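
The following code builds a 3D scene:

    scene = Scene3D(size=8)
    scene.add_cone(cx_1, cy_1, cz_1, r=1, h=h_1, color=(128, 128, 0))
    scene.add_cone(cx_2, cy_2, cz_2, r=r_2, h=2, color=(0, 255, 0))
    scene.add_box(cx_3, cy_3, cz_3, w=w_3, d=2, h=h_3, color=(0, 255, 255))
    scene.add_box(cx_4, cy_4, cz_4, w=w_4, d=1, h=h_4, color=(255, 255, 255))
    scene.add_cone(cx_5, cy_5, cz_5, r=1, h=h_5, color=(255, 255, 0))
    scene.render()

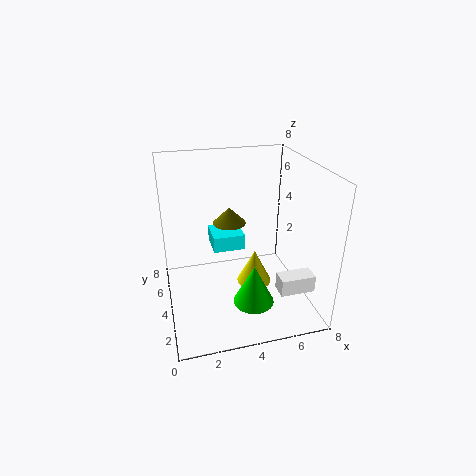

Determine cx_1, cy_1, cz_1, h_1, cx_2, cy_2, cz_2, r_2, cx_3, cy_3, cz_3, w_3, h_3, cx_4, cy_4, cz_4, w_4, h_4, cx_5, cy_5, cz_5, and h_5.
cx_1 = 4
cy_1 = 6
cz_1 = 4
h_1 = 1
cx_2 = 4
cy_2 = 1
cz_2 = 2
r_2 = 1
cx_3 = 3
cy_3 = 6
cz_3 = 2
w_3 = 2
h_3 = 1
cx_4 = 6
cy_4 = 2
cz_4 = 1
w_4 = 2
h_4 = 1
cx_5 = 5
cy_5 = 4
cz_5 = 1
h_5 = 2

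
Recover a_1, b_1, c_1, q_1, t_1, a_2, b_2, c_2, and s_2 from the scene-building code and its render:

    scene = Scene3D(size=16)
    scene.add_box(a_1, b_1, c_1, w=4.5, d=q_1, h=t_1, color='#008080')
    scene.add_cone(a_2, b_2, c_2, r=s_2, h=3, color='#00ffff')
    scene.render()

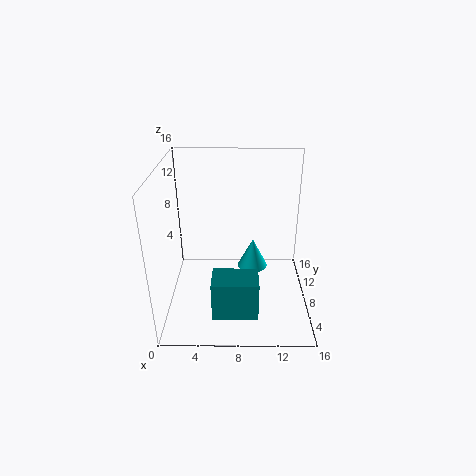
a_1 = 5.5
b_1 = 0.5
c_1 = 3
q_1 = 3
t_1 = 4
a_2 = 9.5
b_2 = 5
c_2 = 6.5
s_2 = 1.5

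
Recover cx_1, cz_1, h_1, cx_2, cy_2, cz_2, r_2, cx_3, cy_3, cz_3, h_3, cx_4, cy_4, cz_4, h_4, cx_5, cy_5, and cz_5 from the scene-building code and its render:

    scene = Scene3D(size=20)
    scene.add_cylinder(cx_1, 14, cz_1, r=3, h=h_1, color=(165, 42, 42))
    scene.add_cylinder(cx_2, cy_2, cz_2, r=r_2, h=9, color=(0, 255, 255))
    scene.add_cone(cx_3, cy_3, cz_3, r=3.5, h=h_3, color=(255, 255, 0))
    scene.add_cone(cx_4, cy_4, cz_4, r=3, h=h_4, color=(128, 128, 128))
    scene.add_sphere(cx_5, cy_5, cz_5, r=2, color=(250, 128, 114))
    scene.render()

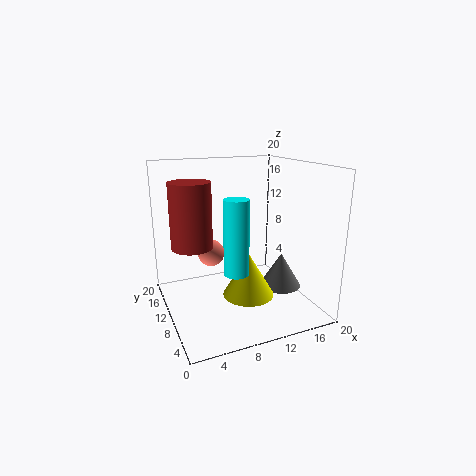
cx_1 = 4.5; cz_1 = 8; h_1 = 9.5; cx_2 = 7; cy_2 = 3.5; cz_2 = 8; r_2 = 1.5; cx_3 = 10.5; cy_3 = 7.5; cz_3 = 2.5; h_3 = 6; cx_4 = 16.5; cy_4 = 9; cz_4 = 2; h_4 = 5; cx_5 = 7.5; cy_5 = 14.5; cz_5 = 6.5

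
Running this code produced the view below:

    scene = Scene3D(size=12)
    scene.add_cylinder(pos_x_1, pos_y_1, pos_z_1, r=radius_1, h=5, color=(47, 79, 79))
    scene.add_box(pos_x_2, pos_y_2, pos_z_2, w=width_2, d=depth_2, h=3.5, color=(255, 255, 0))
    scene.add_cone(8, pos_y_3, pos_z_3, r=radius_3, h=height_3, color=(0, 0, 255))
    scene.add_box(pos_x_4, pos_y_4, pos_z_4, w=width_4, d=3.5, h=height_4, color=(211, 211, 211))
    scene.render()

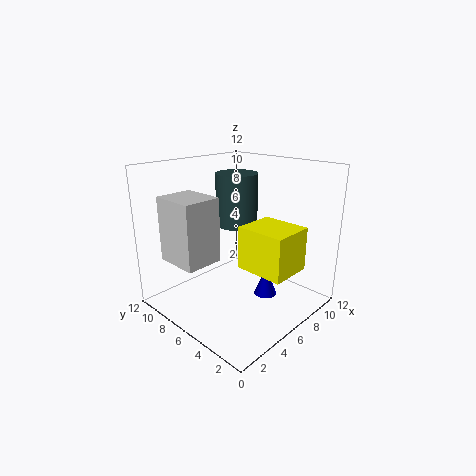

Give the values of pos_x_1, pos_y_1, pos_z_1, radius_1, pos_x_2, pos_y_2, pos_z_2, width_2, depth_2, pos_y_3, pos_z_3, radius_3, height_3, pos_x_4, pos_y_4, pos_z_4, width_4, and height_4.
pos_x_1 = 9.5
pos_y_1 = 9.5
pos_z_1 = 5.5
radius_1 = 2
pos_x_2 = 5
pos_y_2 = 1
pos_z_2 = 4
width_2 = 3.5
depth_2 = 4
pos_y_3 = 4.5
pos_z_3 = 0.5
radius_3 = 1
height_3 = 2.5
pos_x_4 = 0.5
pos_y_4 = 5.5
pos_z_4 = 5
width_4 = 3
height_4 = 5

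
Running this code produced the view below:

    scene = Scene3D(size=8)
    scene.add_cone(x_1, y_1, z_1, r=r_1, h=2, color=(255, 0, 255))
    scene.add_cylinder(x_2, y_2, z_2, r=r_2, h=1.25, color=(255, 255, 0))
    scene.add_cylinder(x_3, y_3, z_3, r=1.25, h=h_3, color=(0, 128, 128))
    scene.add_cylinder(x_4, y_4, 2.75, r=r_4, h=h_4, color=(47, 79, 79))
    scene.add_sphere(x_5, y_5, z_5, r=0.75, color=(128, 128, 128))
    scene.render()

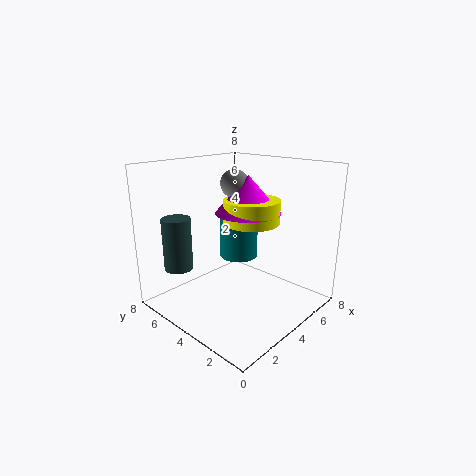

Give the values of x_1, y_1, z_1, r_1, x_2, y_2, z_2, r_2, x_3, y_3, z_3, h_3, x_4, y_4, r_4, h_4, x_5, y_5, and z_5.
x_1 = 4.25; y_1 = 3.5; z_1 = 5.5; r_1 = 1.75; x_2 = 4.25; y_2 = 3.25; z_2 = 5; r_2 = 1.5; x_3 = 6.5; y_3 = 6.25; z_3 = 1.5; h_3 = 3.25; x_4 = 1; y_4 = 5.5; r_4 = 0.75; h_4 = 2.75; x_5 = 4; y_5 = 4.25; z_5 = 7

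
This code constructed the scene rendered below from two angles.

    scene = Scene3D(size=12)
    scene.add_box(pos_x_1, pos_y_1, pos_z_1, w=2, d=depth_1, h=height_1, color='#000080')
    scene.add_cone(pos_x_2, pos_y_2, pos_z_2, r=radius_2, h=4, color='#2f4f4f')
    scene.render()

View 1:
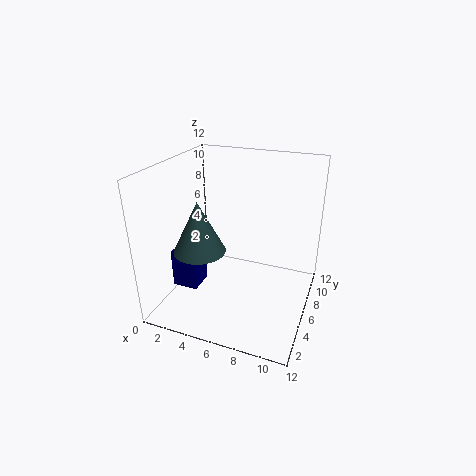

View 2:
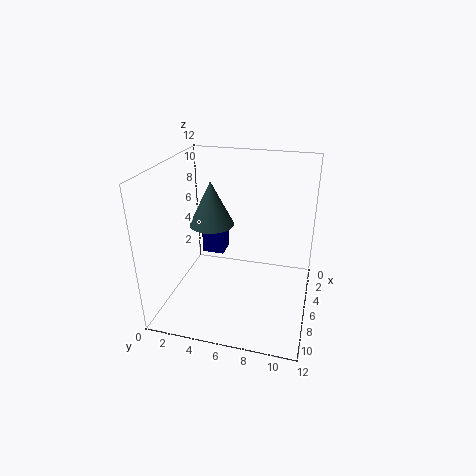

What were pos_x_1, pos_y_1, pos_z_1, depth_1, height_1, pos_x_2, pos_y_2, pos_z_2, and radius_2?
pos_x_1 = 2, pos_y_1 = 2, pos_z_1 = 3, depth_1 = 2, height_1 = 3, pos_x_2 = 4, pos_y_2 = 3, pos_z_2 = 6, radius_2 = 2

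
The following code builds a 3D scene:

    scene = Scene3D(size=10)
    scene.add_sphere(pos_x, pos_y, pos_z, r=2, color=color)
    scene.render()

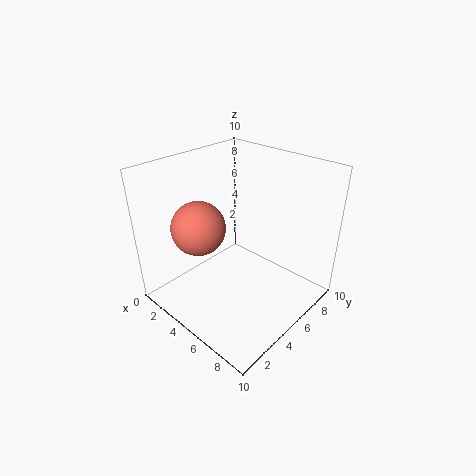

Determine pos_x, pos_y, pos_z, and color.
pos_x = 2, pos_y = 4, pos_z = 5, color = 'salmon'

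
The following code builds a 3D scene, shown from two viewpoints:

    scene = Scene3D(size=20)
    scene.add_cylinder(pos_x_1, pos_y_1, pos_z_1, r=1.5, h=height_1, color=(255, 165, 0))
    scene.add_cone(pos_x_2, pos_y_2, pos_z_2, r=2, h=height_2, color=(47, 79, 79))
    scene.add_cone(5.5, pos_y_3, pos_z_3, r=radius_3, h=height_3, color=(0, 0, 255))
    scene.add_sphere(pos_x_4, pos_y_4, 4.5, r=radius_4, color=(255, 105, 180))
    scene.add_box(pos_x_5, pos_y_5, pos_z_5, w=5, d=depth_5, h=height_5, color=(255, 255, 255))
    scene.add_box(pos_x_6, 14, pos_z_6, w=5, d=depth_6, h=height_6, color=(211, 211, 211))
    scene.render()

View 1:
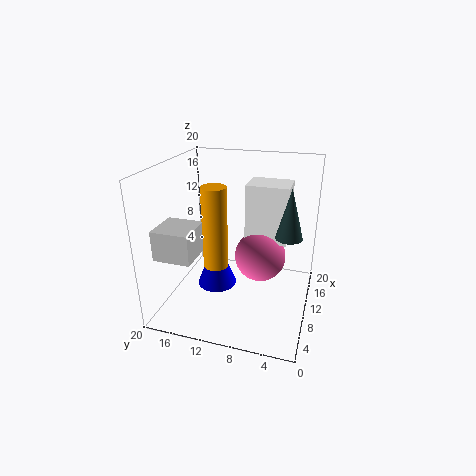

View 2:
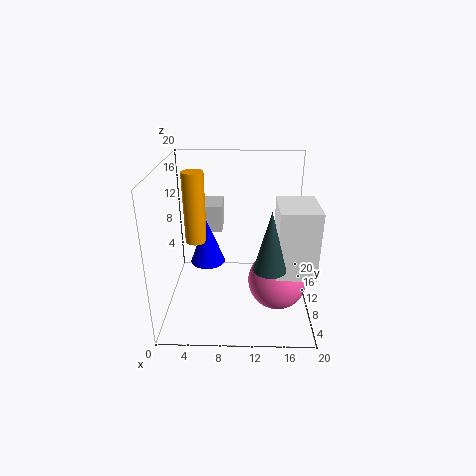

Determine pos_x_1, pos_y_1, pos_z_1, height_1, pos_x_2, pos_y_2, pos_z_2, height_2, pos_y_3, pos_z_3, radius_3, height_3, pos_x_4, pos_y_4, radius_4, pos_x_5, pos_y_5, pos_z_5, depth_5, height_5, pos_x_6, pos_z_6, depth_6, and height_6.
pos_x_1 = 4, pos_y_1 = 11, pos_z_1 = 9, height_1 = 10, pos_x_2 = 14, pos_y_2 = 3.5, pos_z_2 = 9, height_2 = 7.5, pos_y_3 = 11.5, pos_z_3 = 5.5, radius_3 = 2.5, height_3 = 6.5, pos_x_4 = 15.5, pos_y_4 = 8, radius_4 = 4, pos_x_5 = 15, pos_y_5 = 4, pos_z_5 = 7, depth_5 = 6.5, height_5 = 9, pos_x_6 = 2.5, pos_z_6 = 9, depth_6 = 5, height_6 = 4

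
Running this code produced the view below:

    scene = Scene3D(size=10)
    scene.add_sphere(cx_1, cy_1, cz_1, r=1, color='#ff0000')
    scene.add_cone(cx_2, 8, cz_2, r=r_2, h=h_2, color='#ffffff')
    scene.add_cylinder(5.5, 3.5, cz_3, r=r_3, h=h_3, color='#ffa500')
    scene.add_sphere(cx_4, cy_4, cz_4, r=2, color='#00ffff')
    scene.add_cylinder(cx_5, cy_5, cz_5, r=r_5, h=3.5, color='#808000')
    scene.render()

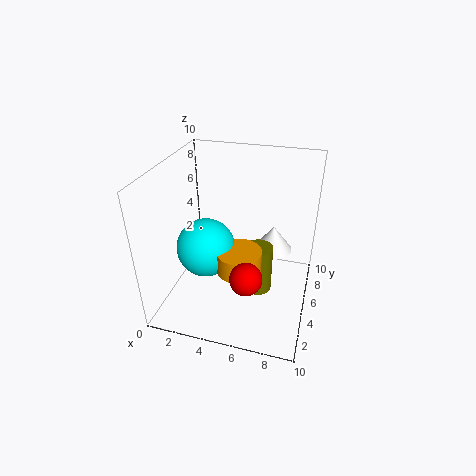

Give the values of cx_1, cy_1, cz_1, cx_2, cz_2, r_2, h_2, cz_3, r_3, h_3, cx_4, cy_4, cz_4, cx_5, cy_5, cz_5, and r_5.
cx_1 = 6.5, cy_1 = 1.5, cz_1 = 4.5, cx_2 = 7, cz_2 = 2.5, r_2 = 1.5, h_2 = 2, cz_3 = 3.5, r_3 = 1.5, h_3 = 1.5, cx_4 = 3, cy_4 = 4, cz_4 = 4.5, cx_5 = 6.5, cy_5 = 5, cz_5 = 1, r_5 = 1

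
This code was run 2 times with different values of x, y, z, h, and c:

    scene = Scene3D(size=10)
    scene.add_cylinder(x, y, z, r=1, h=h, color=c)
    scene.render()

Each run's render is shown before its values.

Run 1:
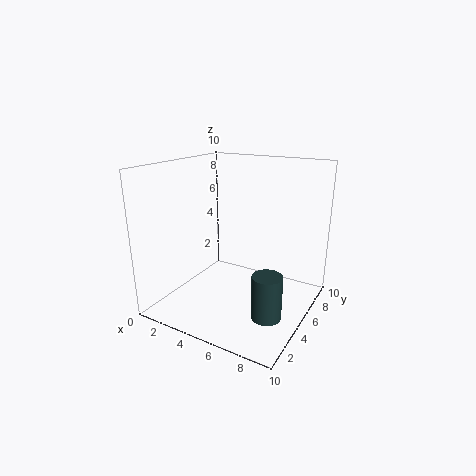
x = 8
y = 3.5
z = 0.5
h = 3
c = 'darkslategray'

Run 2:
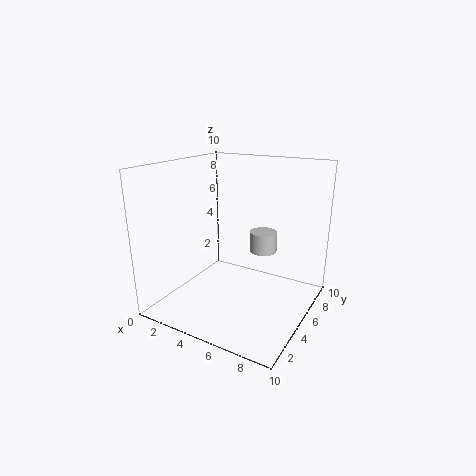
x = 6
y = 7
z = 3.5
h = 1.5
c = 'lightgray'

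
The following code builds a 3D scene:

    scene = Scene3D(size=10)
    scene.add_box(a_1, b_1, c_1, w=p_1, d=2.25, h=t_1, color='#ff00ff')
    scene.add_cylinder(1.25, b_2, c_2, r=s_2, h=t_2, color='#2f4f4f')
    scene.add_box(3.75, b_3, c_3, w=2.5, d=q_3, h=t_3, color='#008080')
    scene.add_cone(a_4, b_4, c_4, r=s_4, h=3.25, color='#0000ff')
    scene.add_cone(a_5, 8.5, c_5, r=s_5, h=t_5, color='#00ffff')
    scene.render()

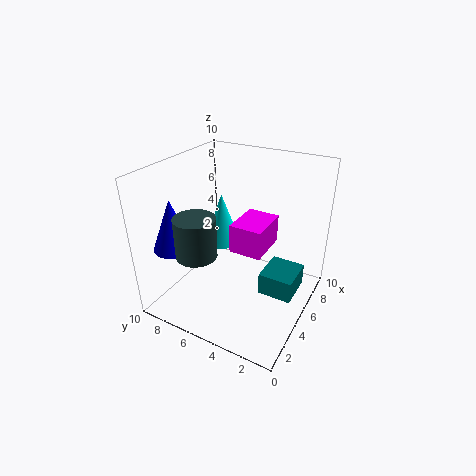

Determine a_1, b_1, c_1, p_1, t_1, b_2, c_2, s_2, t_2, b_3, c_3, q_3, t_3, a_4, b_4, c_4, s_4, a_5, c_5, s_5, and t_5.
a_1 = 4.25
b_1 = 3
c_1 = 4.25
p_1 = 3
t_1 = 2
b_2 = 5.75
c_2 = 5.5
s_2 = 1.25
t_2 = 2.5
b_3 = 0.5
c_3 = 2
q_3 = 2.25
t_3 = 1.5
a_4 = 1.25
b_4 = 7.5
c_4 = 5.5
s_4 = 1.25
a_5 = 8.5
c_5 = 2
s_5 = 1.5
t_5 = 4.25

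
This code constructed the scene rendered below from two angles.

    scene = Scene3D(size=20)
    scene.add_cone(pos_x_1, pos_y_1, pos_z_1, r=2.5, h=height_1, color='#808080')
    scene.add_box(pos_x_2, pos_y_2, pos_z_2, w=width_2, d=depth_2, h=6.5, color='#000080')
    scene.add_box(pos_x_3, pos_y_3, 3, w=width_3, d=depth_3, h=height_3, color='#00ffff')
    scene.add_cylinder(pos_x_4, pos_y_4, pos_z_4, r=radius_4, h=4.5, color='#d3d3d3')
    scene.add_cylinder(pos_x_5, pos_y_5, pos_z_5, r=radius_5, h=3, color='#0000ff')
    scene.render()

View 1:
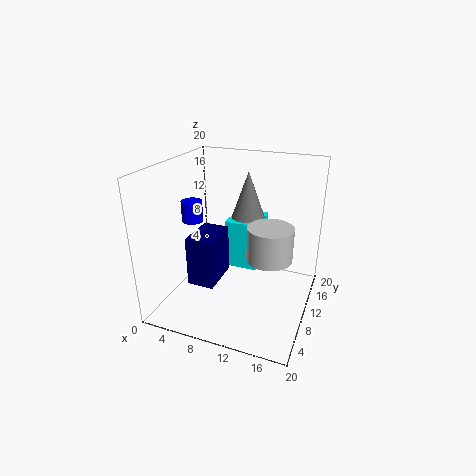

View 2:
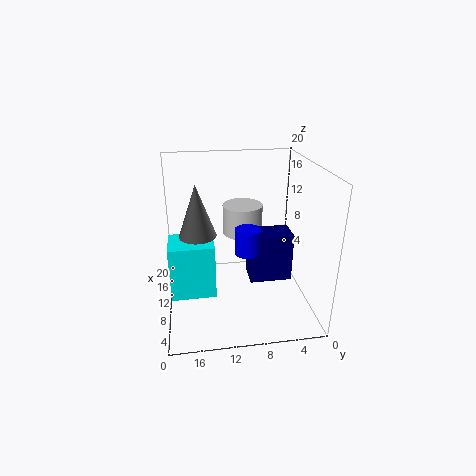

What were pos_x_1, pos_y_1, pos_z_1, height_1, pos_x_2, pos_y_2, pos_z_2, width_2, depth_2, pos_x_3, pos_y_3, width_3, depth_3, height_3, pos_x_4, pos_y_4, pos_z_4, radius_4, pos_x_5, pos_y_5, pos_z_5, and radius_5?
pos_x_1 = 9.5
pos_y_1 = 15.5
pos_z_1 = 11
height_1 = 7
pos_x_2 = 5.5
pos_y_2 = 3.5
pos_z_2 = 5.5
width_2 = 3.5
depth_2 = 5.5
pos_x_3 = 6.5
pos_y_3 = 13.5
width_3 = 5
depth_3 = 6
height_3 = 7.5
pos_x_4 = 15
pos_y_4 = 8.5
pos_z_4 = 8.5
radius_4 = 3
pos_x_5 = 3
pos_y_5 = 10
pos_z_5 = 11.5
radius_5 = 1.5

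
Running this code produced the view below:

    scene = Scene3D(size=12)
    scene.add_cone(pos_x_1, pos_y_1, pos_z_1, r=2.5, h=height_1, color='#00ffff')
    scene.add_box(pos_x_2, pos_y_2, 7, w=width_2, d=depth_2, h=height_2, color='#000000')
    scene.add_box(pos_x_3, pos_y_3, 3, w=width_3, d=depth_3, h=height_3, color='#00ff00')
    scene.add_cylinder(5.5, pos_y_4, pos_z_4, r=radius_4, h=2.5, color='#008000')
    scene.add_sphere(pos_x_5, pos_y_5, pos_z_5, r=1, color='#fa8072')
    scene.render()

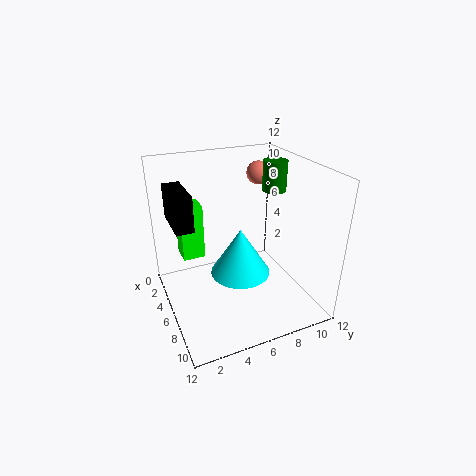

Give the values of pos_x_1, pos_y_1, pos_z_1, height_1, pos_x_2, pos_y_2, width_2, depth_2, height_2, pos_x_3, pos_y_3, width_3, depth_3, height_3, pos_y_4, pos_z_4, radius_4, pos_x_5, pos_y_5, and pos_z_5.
pos_x_1 = 6.5; pos_y_1 = 6; pos_z_1 = 3; height_1 = 4; pos_x_2 = 1.5; pos_y_2 = 1; width_2 = 4; depth_2 = 1.5; height_2 = 3; pos_x_3 = 1; pos_y_3 = 2; width_3 = 2; depth_3 = 2; height_3 = 5; pos_y_4 = 9.5; pos_z_4 = 9.5; radius_4 = 1; pos_x_5 = 3.5; pos_y_5 = 9; pos_z_5 = 10.5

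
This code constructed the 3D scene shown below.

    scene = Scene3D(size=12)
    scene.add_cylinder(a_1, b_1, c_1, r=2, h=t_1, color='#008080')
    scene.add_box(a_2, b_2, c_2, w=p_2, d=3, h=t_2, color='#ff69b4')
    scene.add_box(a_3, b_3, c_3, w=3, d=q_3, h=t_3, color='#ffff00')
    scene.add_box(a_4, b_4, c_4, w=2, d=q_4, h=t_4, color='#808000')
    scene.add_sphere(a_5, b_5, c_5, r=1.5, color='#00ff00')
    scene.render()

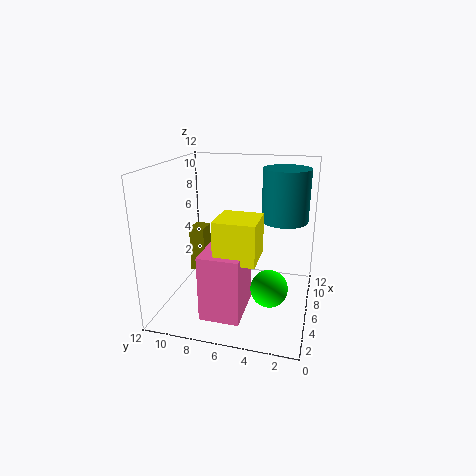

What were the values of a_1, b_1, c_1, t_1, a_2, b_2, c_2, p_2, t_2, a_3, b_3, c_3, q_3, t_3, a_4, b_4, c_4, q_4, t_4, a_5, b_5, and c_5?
a_1 = 8.5; b_1 = 2.5; c_1 = 7; t_1 = 4.5; a_2 = 0.5; b_2 = 4.5; c_2 = 1.5; p_2 = 4; t_2 = 5; a_3 = 1; b_3 = 3.5; c_3 = 6; q_3 = 3; t_3 = 3; a_4 = 9.5; b_4 = 10.5; c_4 = 0.5; q_4 = 1.5; t_4 = 4.5; a_5 = 4.5; b_5 = 3; c_5 = 2.5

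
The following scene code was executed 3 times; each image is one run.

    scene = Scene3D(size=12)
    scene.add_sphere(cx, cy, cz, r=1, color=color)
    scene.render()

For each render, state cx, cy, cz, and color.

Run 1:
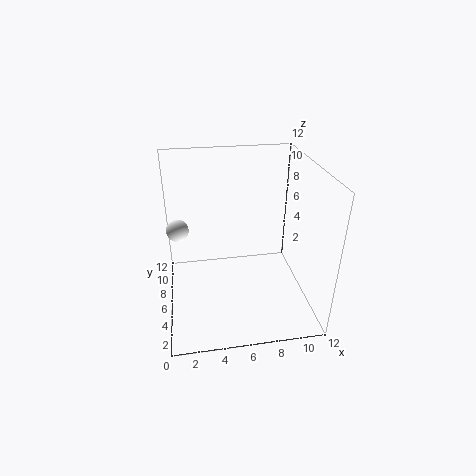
cx = 1
cy = 9
cz = 5.5
color = 'white'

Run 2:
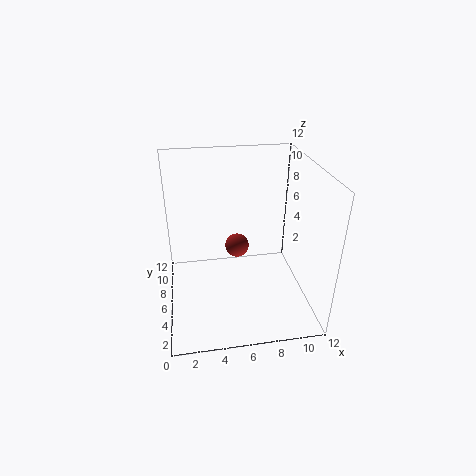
cx = 6
cy = 6.5
cz = 5
color = 'brown'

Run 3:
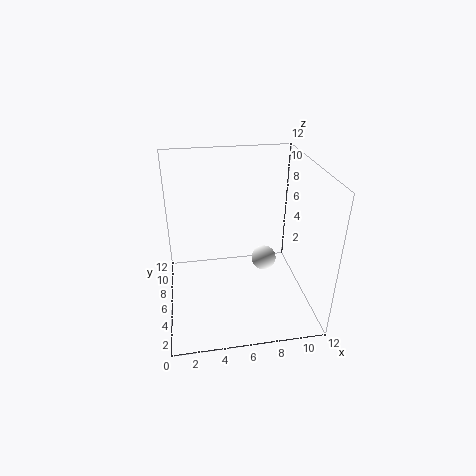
cx = 8
cy = 5
cz = 4.5
color = 'white'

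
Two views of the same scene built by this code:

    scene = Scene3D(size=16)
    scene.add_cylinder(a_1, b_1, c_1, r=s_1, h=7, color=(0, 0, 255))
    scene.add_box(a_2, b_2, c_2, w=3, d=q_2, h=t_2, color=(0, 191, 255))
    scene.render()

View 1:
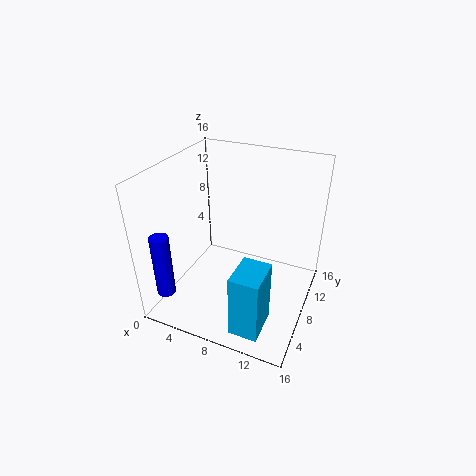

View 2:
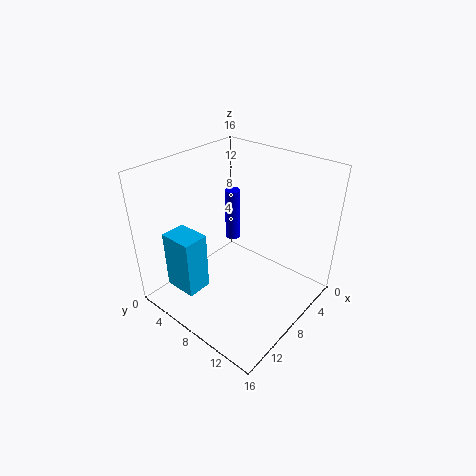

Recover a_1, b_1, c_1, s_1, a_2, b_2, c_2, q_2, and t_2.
a_1 = 2
b_1 = 2
c_1 = 3
s_1 = 1
a_2 = 10
b_2 = 1
c_2 = 1
q_2 = 4
t_2 = 7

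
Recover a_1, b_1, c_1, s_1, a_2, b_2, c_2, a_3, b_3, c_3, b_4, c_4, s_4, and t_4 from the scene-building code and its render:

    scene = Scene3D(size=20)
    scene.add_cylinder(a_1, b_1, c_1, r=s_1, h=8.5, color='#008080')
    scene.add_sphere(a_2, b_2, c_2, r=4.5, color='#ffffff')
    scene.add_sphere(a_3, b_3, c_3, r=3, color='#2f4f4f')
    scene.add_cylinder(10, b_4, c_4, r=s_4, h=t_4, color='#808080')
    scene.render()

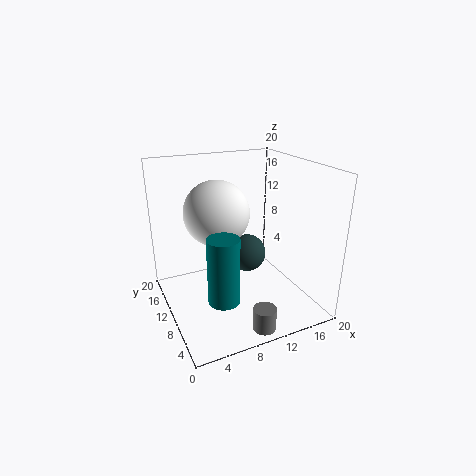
a_1 = 5.5
b_1 = 4.5
c_1 = 4.5
s_1 = 2
a_2 = 7.5
b_2 = 11.5
c_2 = 13.5
a_3 = 14
b_3 = 15
c_3 = 4.5
b_4 = 2
c_4 = 0.5
s_4 = 1.5
t_4 = 3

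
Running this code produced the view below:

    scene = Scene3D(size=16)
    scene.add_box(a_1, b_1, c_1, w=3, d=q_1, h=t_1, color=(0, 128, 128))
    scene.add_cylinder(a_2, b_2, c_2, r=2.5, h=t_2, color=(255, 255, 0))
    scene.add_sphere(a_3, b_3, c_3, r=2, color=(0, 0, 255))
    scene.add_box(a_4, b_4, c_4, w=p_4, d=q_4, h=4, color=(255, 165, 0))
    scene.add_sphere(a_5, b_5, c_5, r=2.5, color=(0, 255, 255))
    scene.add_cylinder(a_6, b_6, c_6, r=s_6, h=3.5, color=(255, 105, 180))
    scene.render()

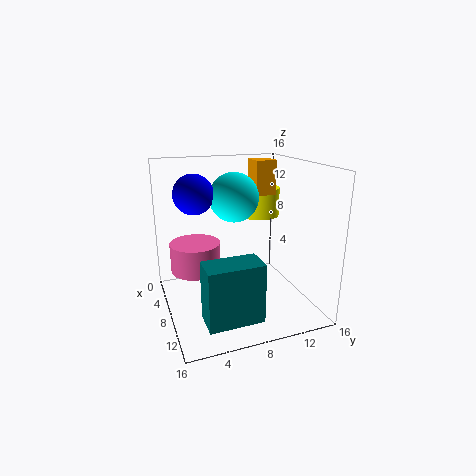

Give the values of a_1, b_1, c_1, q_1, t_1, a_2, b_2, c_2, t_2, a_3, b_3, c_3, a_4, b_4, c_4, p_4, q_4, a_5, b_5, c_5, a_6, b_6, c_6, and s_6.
a_1 = 12.5; b_1 = 2.5; c_1 = 2; q_1 = 5.5; t_1 = 6; a_2 = 3.5; b_2 = 12.5; c_2 = 9; t_2 = 3.5; a_3 = 9; b_3 = 3; c_3 = 13.5; a_4 = 3.5; b_4 = 11; c_4 = 12; p_4 = 2.5; q_4 = 2.5; a_5 = 9.5; b_5 = 7; c_5 = 13; a_6 = 4; b_6 = 4; c_6 = 3; s_6 = 3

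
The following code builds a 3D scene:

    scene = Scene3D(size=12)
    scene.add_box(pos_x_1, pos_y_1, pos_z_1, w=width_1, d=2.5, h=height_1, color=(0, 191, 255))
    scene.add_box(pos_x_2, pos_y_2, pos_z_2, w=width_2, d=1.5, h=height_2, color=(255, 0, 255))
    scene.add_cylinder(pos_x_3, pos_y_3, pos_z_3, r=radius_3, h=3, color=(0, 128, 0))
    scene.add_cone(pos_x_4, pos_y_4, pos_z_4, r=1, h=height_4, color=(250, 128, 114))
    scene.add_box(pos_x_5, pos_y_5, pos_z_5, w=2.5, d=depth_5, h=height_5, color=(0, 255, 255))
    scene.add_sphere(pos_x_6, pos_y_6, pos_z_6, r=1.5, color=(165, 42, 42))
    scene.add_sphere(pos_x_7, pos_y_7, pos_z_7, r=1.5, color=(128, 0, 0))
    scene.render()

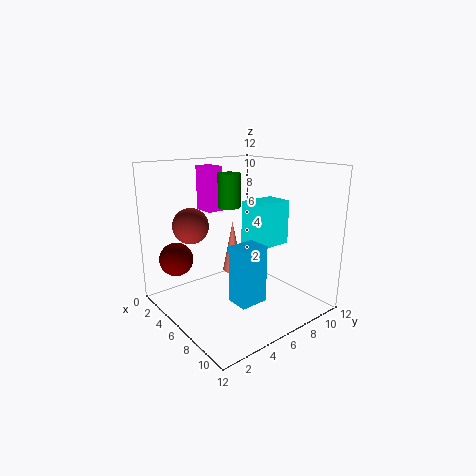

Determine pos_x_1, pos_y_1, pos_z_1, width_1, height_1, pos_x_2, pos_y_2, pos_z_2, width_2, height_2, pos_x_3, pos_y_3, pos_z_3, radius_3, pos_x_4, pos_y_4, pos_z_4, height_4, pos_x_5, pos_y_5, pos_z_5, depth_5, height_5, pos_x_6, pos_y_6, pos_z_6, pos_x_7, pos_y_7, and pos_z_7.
pos_x_1 = 6; pos_y_1 = 5; pos_z_1 = 0.5; width_1 = 2; height_1 = 5; pos_x_2 = 0.5; pos_y_2 = 5.5; pos_z_2 = 7.5; width_2 = 2; height_2 = 4; pos_x_3 = 3.5; pos_y_3 = 7; pos_z_3 = 8; radius_3 = 1; pos_x_4 = 2; pos_y_4 = 8.5; pos_z_4 = 1; height_4 = 5; pos_x_5 = 4; pos_y_5 = 8; pos_z_5 = 4.5; depth_5 = 3.5; height_5 = 4; pos_x_6 = 3.5; pos_y_6 = 3; pos_z_6 = 7; pos_x_7 = 1.5; pos_y_7 = 2.5; pos_z_7 = 3.5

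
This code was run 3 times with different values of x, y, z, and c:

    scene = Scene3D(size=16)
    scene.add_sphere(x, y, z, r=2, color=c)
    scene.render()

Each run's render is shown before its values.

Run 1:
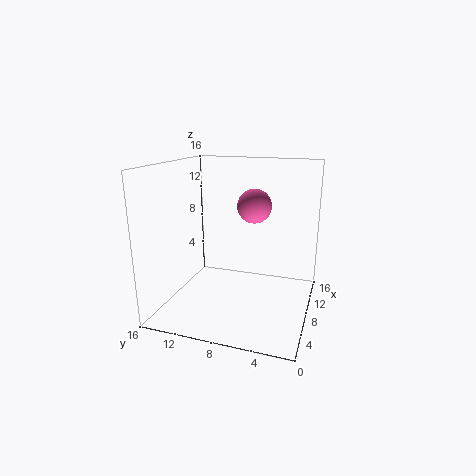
x = 11, y = 7, z = 11, c = 'hotpink'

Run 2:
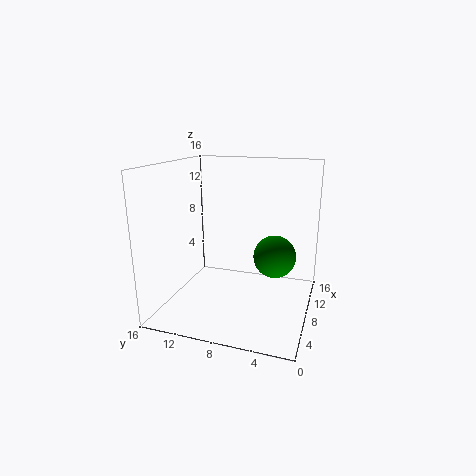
x = 4, y = 3, z = 8, c = 'green'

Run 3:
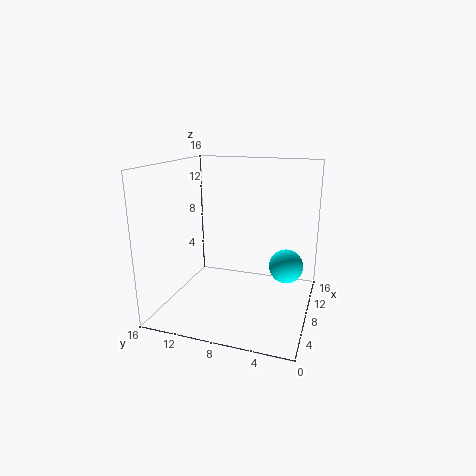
x = 11, y = 3, z = 4, c = 'cyan'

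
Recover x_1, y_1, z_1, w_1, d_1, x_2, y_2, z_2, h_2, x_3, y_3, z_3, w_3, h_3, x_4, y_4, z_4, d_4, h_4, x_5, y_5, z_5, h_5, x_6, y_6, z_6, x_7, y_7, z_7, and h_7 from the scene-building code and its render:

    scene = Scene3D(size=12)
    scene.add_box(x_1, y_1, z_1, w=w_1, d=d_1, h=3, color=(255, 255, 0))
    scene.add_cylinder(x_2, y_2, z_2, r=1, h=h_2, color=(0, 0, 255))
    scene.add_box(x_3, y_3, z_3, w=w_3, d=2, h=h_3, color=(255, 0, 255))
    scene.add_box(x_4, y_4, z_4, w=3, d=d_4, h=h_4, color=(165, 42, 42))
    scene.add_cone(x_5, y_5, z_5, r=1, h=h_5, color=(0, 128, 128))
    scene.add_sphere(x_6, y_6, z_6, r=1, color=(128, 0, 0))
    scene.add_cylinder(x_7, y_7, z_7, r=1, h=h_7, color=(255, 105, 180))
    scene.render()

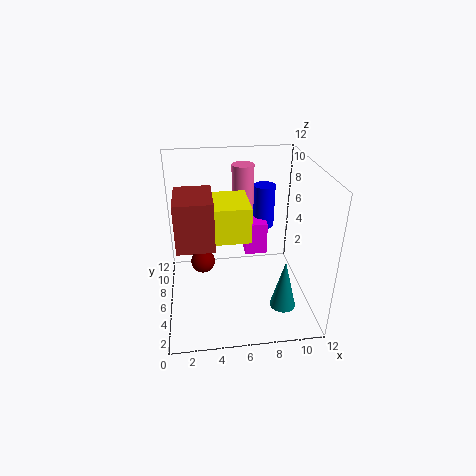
x_1 = 4, y_1 = 5, z_1 = 6, w_1 = 3, d_1 = 4, x_2 = 9, y_2 = 10, z_2 = 5, h_2 = 4, x_3 = 7, y_3 = 8, z_3 = 3, w_3 = 2, h_3 = 3, x_4 = 1, y_4 = 4, z_4 = 6, d_4 = 4, h_4 = 4, x_5 = 9, y_5 = 2, z_5 = 2, h_5 = 4, x_6 = 3, y_6 = 6, z_6 = 4, x_7 = 7, y_7 = 10, z_7 = 6, h_7 = 5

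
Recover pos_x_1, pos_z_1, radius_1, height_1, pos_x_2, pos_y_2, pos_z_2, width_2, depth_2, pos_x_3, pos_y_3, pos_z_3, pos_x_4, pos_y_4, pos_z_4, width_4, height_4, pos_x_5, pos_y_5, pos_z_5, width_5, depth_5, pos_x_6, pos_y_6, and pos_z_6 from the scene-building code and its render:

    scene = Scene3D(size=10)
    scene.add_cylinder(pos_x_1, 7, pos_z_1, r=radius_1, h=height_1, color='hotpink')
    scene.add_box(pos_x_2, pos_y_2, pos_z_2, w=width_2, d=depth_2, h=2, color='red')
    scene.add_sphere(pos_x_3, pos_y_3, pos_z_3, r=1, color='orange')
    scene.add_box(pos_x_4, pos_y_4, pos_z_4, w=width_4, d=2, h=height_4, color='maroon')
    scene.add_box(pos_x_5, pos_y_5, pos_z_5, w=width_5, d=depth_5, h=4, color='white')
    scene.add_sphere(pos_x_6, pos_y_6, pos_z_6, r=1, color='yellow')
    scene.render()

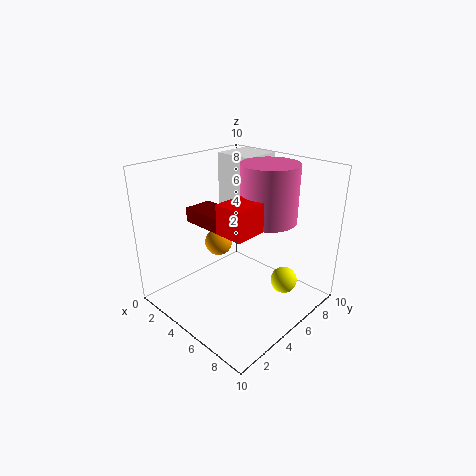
pos_x_1 = 6, pos_z_1 = 6, radius_1 = 2, height_1 = 4, pos_x_2 = 5, pos_y_2 = 3, pos_z_2 = 6, width_2 = 2, depth_2 = 3, pos_x_3 = 3, pos_y_3 = 5, pos_z_3 = 4, pos_x_4 = 2, pos_y_4 = 3, pos_z_4 = 6, width_4 = 3, height_4 = 1, pos_x_5 = 1, pos_y_5 = 7, pos_z_5 = 6, width_5 = 3, depth_5 = 3, pos_x_6 = 7, pos_y_6 = 8, pos_z_6 = 1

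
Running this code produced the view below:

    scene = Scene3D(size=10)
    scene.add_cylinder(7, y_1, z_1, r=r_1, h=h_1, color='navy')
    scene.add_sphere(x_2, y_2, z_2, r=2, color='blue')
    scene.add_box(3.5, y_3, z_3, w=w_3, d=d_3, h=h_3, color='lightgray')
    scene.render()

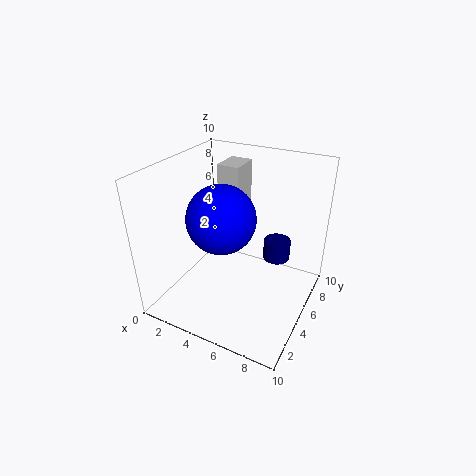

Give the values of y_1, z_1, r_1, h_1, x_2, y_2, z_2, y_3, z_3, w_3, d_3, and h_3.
y_1 = 7.5
z_1 = 2.5
r_1 = 1
h_1 = 1.5
x_2 = 5.5
y_2 = 2
z_2 = 8
y_3 = 5
z_3 = 7
w_3 = 1.5
d_3 = 2
h_3 = 3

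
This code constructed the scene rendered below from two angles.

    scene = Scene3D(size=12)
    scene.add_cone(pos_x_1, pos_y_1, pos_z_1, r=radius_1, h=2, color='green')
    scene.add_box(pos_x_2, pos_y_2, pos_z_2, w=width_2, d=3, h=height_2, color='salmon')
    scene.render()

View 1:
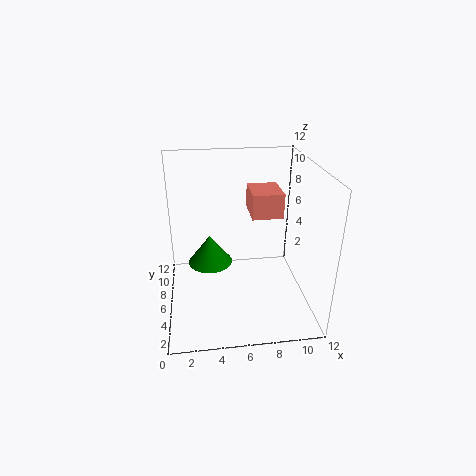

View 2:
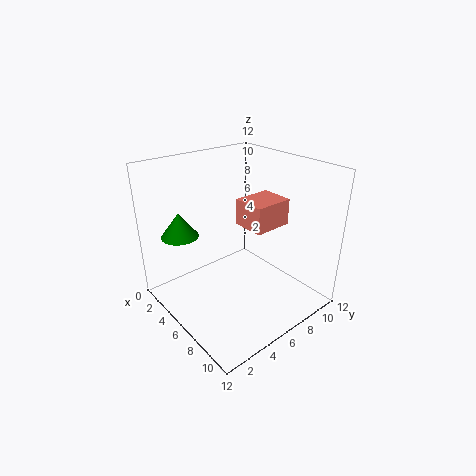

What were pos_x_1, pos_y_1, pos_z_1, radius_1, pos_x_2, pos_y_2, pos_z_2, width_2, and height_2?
pos_x_1 = 3.5, pos_y_1 = 2, pos_z_1 = 6.5, radius_1 = 1.5, pos_x_2 = 7, pos_y_2 = 5, pos_z_2 = 8, width_2 = 2.5, height_2 = 2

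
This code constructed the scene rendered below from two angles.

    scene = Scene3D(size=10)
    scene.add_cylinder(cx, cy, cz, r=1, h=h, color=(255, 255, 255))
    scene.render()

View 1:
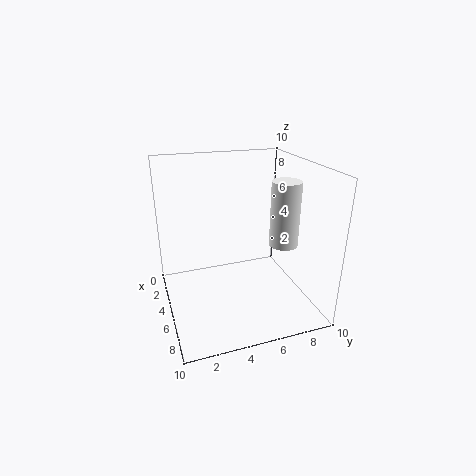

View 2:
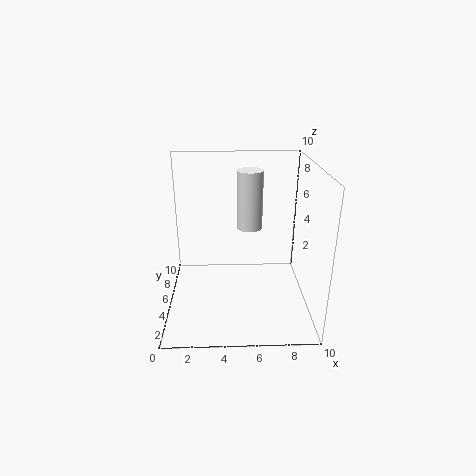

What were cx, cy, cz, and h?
cx = 6; cy = 8; cz = 4.5; h = 4.5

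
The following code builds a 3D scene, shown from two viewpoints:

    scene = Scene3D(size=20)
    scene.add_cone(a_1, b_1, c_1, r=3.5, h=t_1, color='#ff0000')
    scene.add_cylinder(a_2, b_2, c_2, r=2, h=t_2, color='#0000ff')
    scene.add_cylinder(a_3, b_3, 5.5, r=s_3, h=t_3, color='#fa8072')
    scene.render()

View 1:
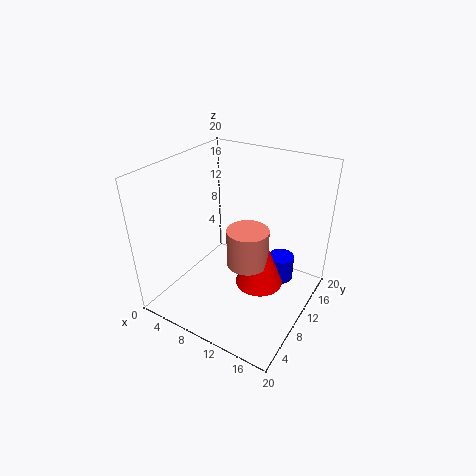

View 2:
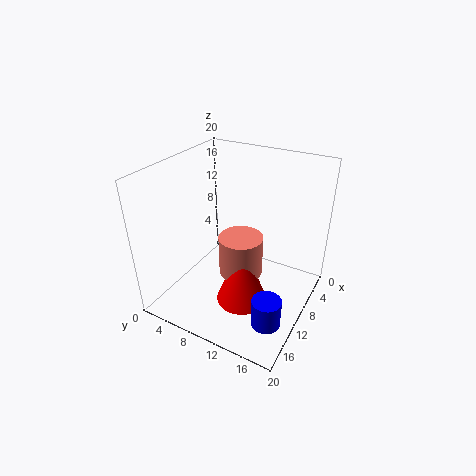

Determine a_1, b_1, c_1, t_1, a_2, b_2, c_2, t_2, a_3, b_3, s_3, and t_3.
a_1 = 12.5
b_1 = 12
c_1 = 2
t_1 = 9
a_2 = 14
b_2 = 16.5
c_2 = 0.5
t_2 = 4
a_3 = 11
b_3 = 11
s_3 = 3
t_3 = 5.5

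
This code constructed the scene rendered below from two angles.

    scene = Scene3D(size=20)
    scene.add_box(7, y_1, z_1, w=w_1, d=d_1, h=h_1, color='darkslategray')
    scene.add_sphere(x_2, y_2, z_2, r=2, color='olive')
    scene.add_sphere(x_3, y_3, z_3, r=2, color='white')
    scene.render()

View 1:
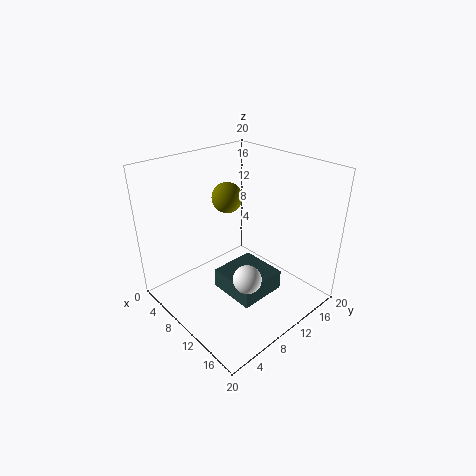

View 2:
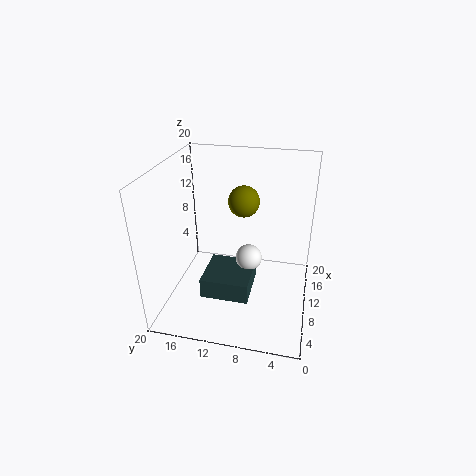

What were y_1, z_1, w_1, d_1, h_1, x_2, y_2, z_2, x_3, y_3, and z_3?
y_1 = 8, z_1 = 1, w_1 = 7, d_1 = 7, h_1 = 3, x_2 = 9, y_2 = 9, z_2 = 16, x_3 = 13, y_3 = 9, z_3 = 5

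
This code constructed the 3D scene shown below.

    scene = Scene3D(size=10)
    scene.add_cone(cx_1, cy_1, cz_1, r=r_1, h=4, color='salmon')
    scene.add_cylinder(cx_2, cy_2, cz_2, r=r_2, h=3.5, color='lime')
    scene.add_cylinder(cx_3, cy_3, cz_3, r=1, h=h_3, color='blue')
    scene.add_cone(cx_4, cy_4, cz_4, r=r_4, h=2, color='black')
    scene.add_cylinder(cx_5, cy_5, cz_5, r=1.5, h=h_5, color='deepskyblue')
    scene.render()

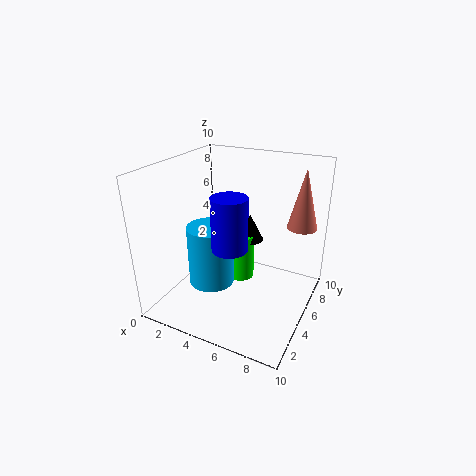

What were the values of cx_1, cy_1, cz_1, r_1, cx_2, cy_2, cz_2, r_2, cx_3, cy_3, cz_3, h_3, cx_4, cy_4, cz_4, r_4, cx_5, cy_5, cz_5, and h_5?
cx_1 = 9; cy_1 = 6.5; cz_1 = 6; r_1 = 1; cx_2 = 4.5; cy_2 = 6.5; cz_2 = 1; r_2 = 1; cx_3 = 6.5; cy_3 = 1; cz_3 = 6.5; h_3 = 3; cx_4 = 5; cy_4 = 7; cz_4 = 4; r_4 = 1; cx_5 = 4; cy_5 = 3; cz_5 = 2.5; h_5 = 4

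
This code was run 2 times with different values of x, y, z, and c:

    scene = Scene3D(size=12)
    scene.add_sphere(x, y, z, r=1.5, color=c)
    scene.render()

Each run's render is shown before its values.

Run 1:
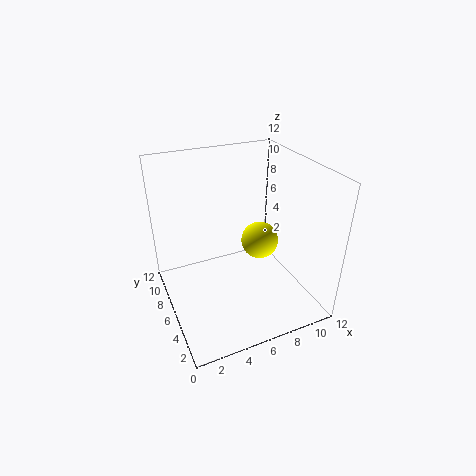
x = 7.5, y = 5, z = 6, c = 'yellow'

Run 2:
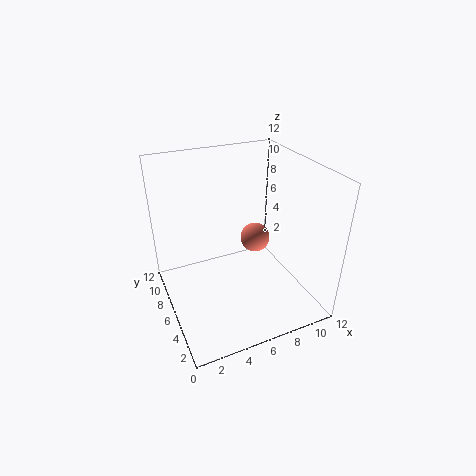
x = 10, y = 10.5, z = 2.5, c = 'salmon'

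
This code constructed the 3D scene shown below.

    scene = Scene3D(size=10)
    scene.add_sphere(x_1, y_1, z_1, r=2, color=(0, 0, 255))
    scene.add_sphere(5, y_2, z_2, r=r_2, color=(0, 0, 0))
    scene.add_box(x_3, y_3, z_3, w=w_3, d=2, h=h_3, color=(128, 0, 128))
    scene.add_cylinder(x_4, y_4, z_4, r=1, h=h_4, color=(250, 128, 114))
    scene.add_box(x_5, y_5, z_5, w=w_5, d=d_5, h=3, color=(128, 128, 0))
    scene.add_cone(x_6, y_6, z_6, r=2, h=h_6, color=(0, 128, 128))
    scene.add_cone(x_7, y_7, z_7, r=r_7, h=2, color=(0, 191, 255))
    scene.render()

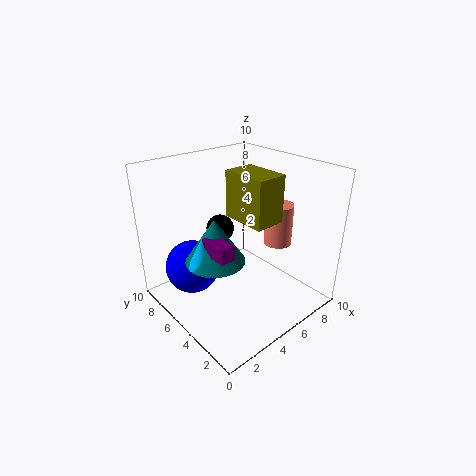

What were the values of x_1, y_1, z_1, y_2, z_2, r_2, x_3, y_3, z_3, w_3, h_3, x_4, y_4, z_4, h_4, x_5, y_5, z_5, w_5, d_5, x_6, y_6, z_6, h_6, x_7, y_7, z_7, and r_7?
x_1 = 3, y_1 = 8, z_1 = 2, y_2 = 7, z_2 = 5, r_2 = 1, x_3 = 2, y_3 = 3, z_3 = 5, w_3 = 1, h_3 = 1, x_4 = 8, y_4 = 4, z_4 = 4, h_4 = 3, x_5 = 4, y_5 = 2, z_5 = 7, w_5 = 2, d_5 = 3, x_6 = 3, y_6 = 5, z_6 = 4, h_6 = 3, x_7 = 2, y_7 = 5, z_7 = 4, r_7 = 1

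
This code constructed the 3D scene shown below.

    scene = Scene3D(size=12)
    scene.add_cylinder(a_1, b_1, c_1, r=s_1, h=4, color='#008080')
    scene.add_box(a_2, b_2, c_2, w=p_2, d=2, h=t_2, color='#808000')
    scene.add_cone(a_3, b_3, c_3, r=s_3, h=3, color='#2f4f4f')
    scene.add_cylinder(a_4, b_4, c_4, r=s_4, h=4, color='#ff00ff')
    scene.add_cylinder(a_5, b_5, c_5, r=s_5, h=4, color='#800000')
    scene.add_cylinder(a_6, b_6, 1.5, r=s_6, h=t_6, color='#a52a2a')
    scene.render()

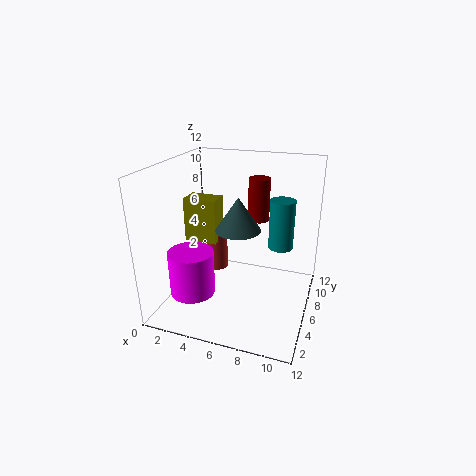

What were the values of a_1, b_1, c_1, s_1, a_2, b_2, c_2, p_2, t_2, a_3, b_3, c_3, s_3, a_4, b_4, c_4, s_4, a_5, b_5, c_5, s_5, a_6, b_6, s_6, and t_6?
a_1 = 9.5; b_1 = 6.5; c_1 = 5.5; s_1 = 1; a_2 = 0.5; b_2 = 7; c_2 = 4.5; p_2 = 3; t_2 = 4; a_3 = 5.5; b_3 = 7.5; c_3 = 6; s_3 = 2; a_4 = 2; b_4 = 5; c_4 = 0.5; s_4 = 2; a_5 = 6.5; b_5 = 10.5; c_5 = 6; s_5 = 1; a_6 = 3; b_6 = 8.5; s_6 = 1; t_6 = 4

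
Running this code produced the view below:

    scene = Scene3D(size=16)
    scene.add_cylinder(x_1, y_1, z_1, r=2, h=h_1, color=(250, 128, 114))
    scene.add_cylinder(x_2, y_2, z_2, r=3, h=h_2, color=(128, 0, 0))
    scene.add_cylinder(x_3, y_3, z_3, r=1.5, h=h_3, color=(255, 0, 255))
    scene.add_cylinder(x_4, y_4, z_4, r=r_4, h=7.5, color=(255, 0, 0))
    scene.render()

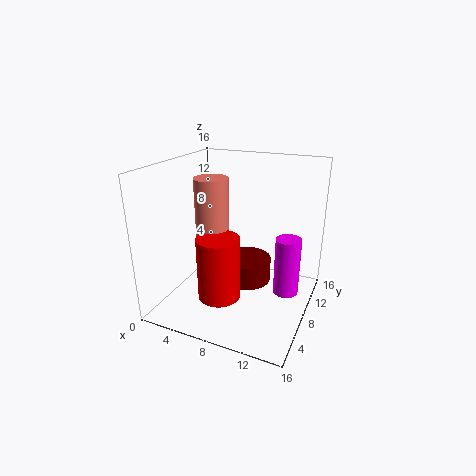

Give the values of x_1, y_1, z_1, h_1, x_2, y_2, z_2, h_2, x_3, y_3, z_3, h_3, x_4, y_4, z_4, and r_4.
x_1 = 4
y_1 = 9.5
z_1 = 7
h_1 = 7
x_2 = 7.5
y_2 = 12
z_2 = 0.5
h_2 = 3
x_3 = 13
y_3 = 11
z_3 = 0.5
h_3 = 7
x_4 = 6
y_4 = 7
z_4 = 0.5
r_4 = 2.5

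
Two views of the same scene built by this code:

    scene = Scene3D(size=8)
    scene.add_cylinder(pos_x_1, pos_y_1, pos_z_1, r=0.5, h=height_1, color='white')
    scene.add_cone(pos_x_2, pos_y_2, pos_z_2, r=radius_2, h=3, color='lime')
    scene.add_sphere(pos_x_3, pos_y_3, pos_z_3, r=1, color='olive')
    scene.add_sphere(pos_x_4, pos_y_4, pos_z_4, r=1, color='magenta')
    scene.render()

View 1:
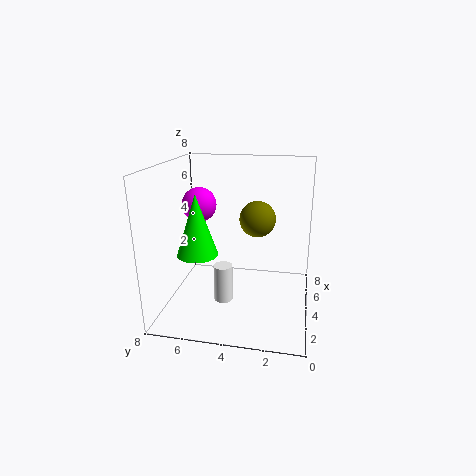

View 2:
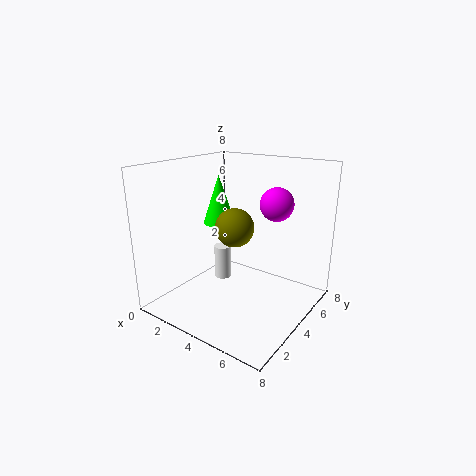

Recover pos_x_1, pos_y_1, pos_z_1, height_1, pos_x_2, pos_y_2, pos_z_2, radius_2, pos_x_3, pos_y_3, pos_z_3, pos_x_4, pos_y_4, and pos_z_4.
pos_x_1 = 2.5, pos_y_1 = 4.5, pos_z_1 = 1, height_1 = 2, pos_x_2 = 1.5, pos_y_2 = 5.5, pos_z_2 = 4, radius_2 = 1, pos_x_3 = 4.5, pos_y_3 = 3, pos_z_3 = 5, pos_x_4 = 5, pos_y_4 = 6.5, pos_z_4 = 5.5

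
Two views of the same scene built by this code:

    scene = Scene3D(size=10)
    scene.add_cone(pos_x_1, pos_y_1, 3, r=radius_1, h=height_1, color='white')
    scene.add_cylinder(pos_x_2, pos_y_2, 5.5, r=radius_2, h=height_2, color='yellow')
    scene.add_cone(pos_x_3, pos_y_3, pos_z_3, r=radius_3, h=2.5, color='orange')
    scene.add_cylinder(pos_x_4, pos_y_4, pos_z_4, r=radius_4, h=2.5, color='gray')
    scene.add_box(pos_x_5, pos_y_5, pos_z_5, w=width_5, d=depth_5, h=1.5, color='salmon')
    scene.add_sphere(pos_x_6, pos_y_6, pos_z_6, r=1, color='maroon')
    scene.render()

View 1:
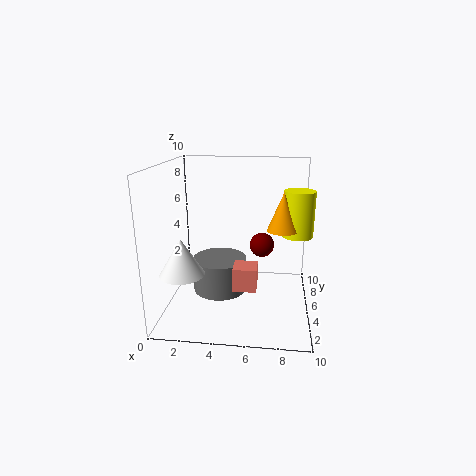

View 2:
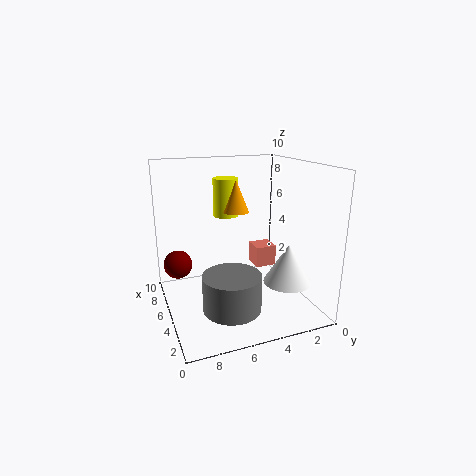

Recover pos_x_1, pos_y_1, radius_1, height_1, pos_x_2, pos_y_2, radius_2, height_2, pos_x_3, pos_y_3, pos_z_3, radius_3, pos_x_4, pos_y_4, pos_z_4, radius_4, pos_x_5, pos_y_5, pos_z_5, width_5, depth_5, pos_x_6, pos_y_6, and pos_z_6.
pos_x_1 = 1.5
pos_y_1 = 3
radius_1 = 1.5
height_1 = 2.5
pos_x_2 = 9
pos_y_2 = 4.5
radius_2 = 1
height_2 = 3
pos_x_3 = 8
pos_y_3 = 4
pos_z_3 = 6
radius_3 = 1
pos_x_4 = 3.5
pos_y_4 = 6
pos_z_4 = 0.5
radius_4 = 2
pos_x_5 = 5
pos_y_5 = 2
pos_z_5 = 2.5
width_5 = 1.5
depth_5 = 1.5
pos_x_6 = 6.5
pos_y_6 = 9
pos_z_6 = 3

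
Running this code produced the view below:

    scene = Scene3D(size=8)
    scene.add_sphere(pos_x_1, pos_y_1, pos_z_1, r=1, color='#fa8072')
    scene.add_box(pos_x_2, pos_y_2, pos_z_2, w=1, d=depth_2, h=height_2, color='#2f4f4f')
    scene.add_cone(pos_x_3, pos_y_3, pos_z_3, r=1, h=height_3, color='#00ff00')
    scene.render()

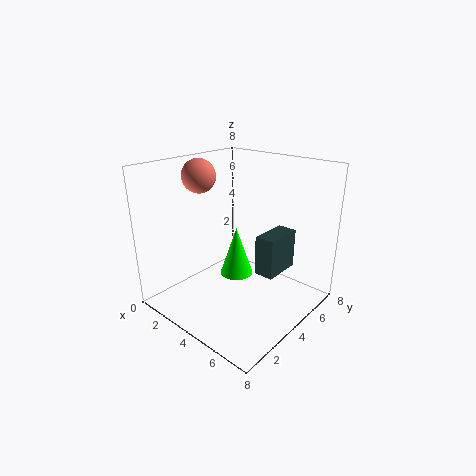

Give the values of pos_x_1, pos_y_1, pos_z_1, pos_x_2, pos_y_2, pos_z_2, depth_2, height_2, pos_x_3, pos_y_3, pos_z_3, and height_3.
pos_x_1 = 1, pos_y_1 = 4, pos_z_1 = 7, pos_x_2 = 6, pos_y_2 = 3, pos_z_2 = 3, depth_2 = 2, height_2 = 2, pos_x_3 = 3, pos_y_3 = 5, pos_z_3 = 1, height_3 = 3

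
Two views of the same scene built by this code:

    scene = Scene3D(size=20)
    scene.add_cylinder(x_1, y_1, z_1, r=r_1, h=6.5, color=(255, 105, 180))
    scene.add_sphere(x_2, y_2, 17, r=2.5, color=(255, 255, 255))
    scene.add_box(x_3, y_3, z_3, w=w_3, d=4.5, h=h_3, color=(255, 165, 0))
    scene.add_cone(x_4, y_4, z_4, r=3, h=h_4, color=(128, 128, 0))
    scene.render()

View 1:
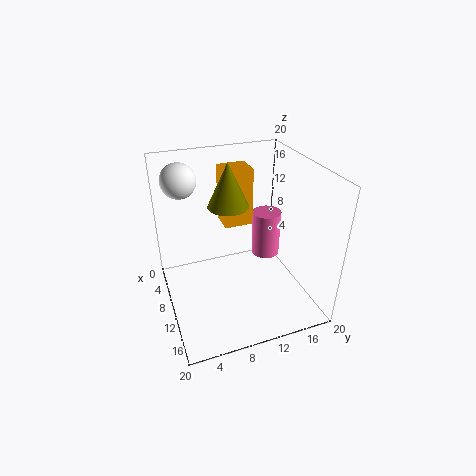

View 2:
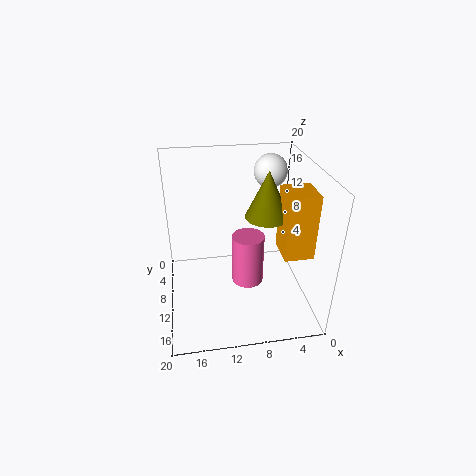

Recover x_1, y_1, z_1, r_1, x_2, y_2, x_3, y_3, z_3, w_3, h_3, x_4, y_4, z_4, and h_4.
x_1 = 9.5; y_1 = 14.5; z_1 = 6.5; r_1 = 2; x_2 = 4; y_2 = 3.5; x_3 = 0.5; y_3 = 10; z_3 = 8.5; w_3 = 4; h_3 = 9; x_4 = 6; y_4 = 10; z_4 = 13; h_4 = 6.5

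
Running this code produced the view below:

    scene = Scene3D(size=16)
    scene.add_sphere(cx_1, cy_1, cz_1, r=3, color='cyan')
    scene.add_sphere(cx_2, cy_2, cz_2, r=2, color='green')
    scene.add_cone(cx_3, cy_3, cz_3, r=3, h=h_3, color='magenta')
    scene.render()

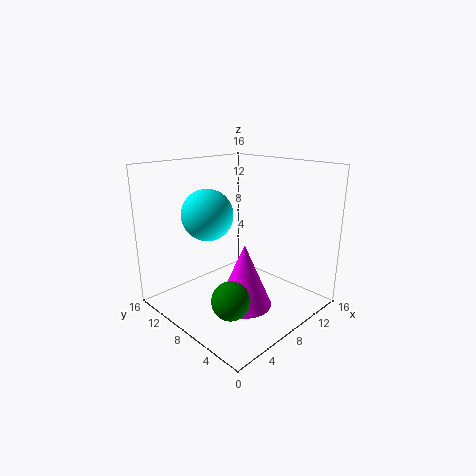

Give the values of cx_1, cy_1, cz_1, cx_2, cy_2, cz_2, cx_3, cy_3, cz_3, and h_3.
cx_1 = 7, cy_1 = 12, cz_1 = 10, cx_2 = 4, cy_2 = 5, cz_2 = 3, cx_3 = 7, cy_3 = 6, cz_3 = 1, h_3 = 7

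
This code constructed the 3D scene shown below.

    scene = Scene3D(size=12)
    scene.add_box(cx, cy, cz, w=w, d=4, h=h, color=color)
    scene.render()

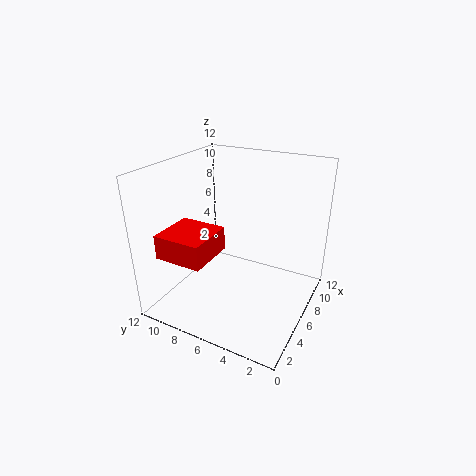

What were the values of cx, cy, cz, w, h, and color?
cx = 1.5; cy = 7; cz = 5; w = 4; h = 2; color = 'red'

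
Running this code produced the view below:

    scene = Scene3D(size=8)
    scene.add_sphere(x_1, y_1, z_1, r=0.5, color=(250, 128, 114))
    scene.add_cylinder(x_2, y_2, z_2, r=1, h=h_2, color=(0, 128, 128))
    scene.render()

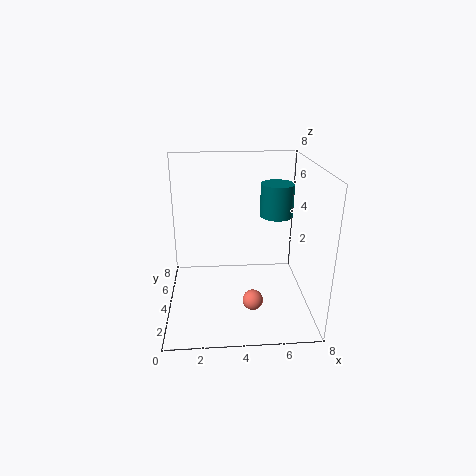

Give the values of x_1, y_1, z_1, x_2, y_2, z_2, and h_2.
x_1 = 4.5
y_1 = 1
z_1 = 2
x_2 = 6.5
y_2 = 6
z_2 = 4.5
h_2 = 2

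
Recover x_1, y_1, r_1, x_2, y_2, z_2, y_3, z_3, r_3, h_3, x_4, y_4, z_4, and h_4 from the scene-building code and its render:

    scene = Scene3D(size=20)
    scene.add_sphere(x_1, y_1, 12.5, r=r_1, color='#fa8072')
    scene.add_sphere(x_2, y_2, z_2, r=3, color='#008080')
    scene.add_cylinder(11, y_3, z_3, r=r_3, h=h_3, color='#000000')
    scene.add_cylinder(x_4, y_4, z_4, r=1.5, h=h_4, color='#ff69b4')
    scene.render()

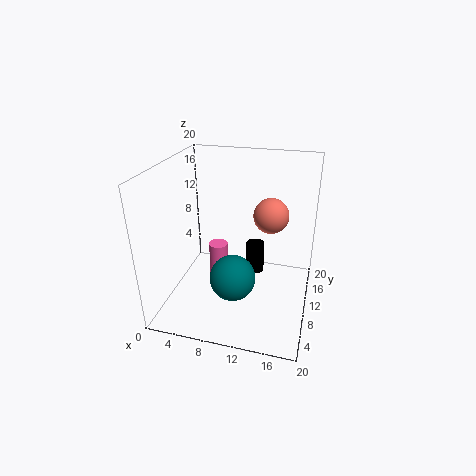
x_1 = 14, y_1 = 13, r_1 = 2.5, x_2 = 10.5, y_2 = 5.5, z_2 = 6.5, y_3 = 17, z_3 = 0.5, r_3 = 1.5, h_3 = 5, x_4 = 5.5, y_4 = 14.5, z_4 = 0.5, h_4 = 5.5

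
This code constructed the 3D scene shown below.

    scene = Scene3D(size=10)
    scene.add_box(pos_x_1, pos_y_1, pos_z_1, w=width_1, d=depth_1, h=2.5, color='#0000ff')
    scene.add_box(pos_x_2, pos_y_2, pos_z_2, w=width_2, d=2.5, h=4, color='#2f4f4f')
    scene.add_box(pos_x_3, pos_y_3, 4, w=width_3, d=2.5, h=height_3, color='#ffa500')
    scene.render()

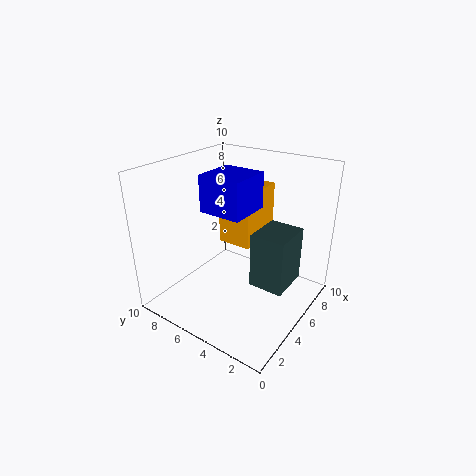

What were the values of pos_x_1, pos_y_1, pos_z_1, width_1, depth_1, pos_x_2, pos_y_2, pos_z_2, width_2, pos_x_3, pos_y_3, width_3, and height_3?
pos_x_1 = 3.5, pos_y_1 = 4, pos_z_1 = 7, width_1 = 3, depth_1 = 3, pos_x_2 = 5, pos_y_2 = 1.5, pos_z_2 = 1.5, width_2 = 3, pos_x_3 = 5.5, pos_y_3 = 4.5, width_3 = 3.5, height_3 = 4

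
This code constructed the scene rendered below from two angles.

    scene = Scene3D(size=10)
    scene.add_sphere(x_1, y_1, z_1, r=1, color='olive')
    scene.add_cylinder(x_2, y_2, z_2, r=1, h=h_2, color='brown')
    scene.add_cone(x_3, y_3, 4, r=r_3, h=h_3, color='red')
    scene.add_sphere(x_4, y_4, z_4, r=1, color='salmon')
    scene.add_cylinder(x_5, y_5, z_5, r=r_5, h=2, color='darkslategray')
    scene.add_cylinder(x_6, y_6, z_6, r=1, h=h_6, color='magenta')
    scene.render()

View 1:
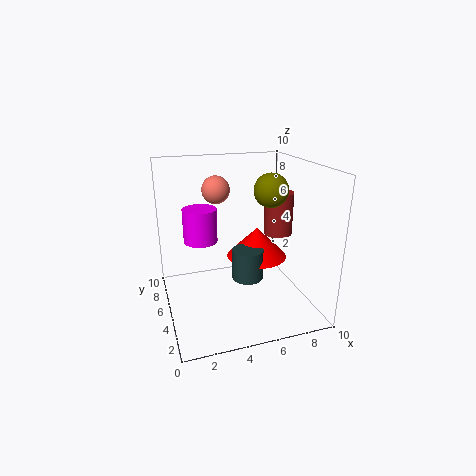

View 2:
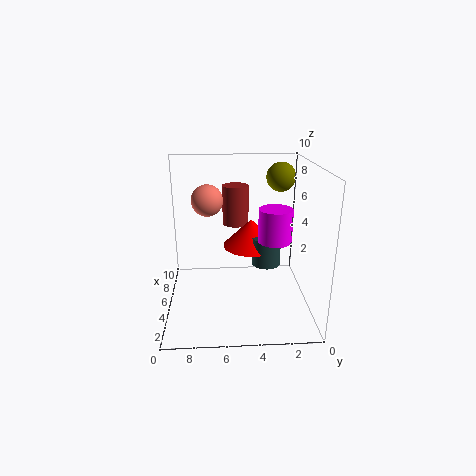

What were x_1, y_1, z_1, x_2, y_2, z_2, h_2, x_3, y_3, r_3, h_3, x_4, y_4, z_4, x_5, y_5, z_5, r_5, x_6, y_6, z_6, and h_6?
x_1 = 6, y_1 = 2, z_1 = 9, x_2 = 8, y_2 = 5, z_2 = 5, h_2 = 3, x_3 = 6, y_3 = 4, r_3 = 2, h_3 = 2, x_4 = 4, y_4 = 7, z_4 = 8, x_5 = 5, y_5 = 3, z_5 = 3, r_5 = 1, x_6 = 2, y_6 = 3, z_6 = 6, h_6 = 2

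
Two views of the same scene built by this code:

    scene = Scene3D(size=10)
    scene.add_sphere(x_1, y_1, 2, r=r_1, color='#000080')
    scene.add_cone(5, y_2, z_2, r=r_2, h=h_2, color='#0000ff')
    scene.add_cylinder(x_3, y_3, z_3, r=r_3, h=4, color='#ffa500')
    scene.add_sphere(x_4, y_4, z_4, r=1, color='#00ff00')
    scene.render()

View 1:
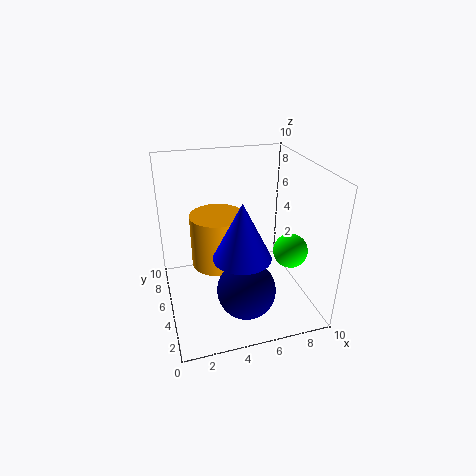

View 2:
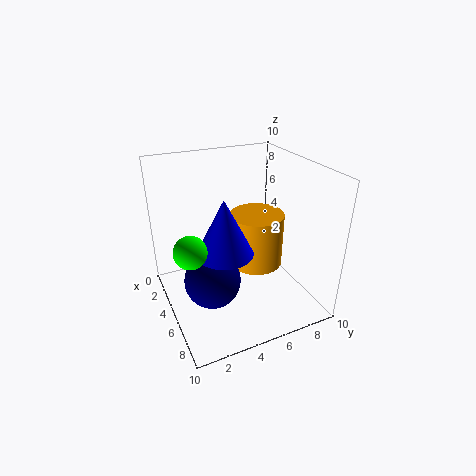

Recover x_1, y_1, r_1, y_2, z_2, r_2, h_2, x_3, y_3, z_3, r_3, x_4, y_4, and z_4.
x_1 = 5; y_1 = 3; r_1 = 2; y_2 = 4; z_2 = 4; r_2 = 2; h_2 = 4; x_3 = 4; y_3 = 7; z_3 = 2; r_3 = 2; x_4 = 7; y_4 = 1; z_4 = 6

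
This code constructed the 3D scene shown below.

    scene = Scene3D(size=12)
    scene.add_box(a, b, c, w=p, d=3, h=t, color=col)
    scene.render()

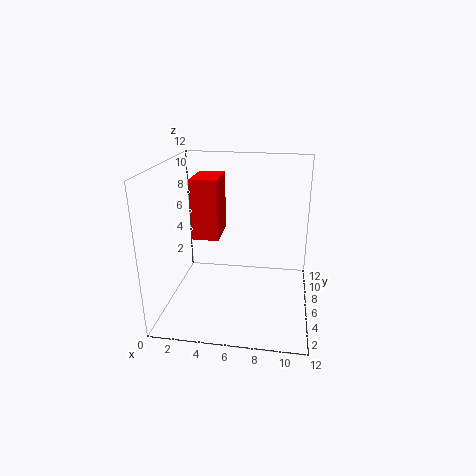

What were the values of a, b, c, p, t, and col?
a = 3
b = 3
c = 7
p = 2
t = 4.5
col = 'red'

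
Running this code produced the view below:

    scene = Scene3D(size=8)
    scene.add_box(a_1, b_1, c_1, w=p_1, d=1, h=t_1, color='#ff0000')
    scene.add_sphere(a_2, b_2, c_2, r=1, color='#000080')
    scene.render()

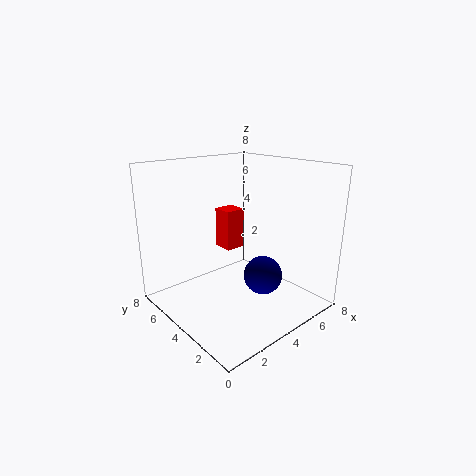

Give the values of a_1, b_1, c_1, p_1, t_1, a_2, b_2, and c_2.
a_1 = 2.5
b_1 = 3
c_1 = 4
p_1 = 1
t_1 = 2
a_2 = 4
b_2 = 2
c_2 = 2.5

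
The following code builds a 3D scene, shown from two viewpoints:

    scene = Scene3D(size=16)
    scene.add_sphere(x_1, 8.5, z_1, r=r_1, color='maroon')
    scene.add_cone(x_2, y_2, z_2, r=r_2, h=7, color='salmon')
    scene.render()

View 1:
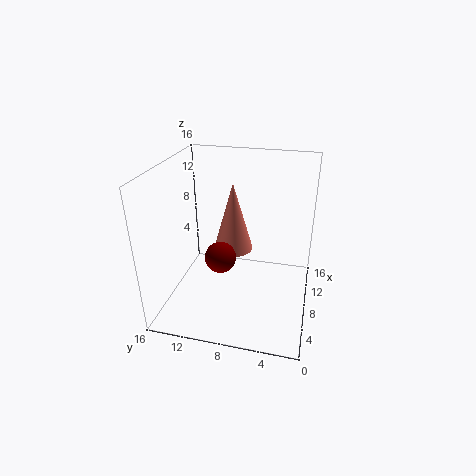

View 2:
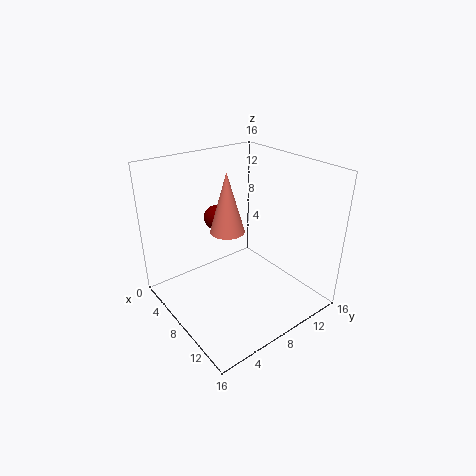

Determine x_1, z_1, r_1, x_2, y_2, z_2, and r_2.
x_1 = 3; z_1 = 8.5; r_1 = 1.5; x_2 = 6; y_2 = 8; z_2 = 8; r_2 = 2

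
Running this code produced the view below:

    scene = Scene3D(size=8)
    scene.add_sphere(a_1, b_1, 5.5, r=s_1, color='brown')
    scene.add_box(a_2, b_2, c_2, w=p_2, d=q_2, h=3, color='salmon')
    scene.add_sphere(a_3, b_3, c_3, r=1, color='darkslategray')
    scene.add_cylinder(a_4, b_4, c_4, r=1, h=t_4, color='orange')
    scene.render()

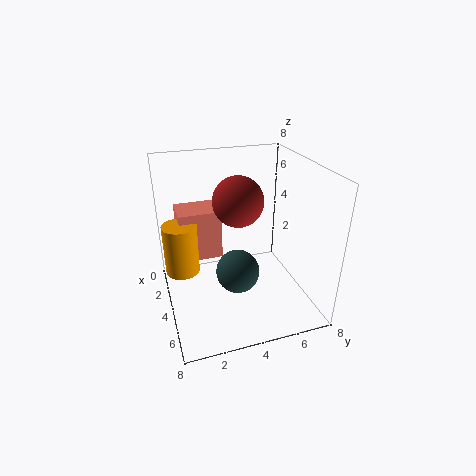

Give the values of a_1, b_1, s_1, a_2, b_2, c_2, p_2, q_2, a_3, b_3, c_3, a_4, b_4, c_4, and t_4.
a_1 = 2.5
b_1 = 4.5
s_1 = 1.5
a_2 = 0.5
b_2 = 1
c_2 = 2
p_2 = 2
q_2 = 2.5
a_3 = 7
b_3 = 3
c_3 = 4
a_4 = 2.5
b_4 = 1
c_4 = 1.5
t_4 = 3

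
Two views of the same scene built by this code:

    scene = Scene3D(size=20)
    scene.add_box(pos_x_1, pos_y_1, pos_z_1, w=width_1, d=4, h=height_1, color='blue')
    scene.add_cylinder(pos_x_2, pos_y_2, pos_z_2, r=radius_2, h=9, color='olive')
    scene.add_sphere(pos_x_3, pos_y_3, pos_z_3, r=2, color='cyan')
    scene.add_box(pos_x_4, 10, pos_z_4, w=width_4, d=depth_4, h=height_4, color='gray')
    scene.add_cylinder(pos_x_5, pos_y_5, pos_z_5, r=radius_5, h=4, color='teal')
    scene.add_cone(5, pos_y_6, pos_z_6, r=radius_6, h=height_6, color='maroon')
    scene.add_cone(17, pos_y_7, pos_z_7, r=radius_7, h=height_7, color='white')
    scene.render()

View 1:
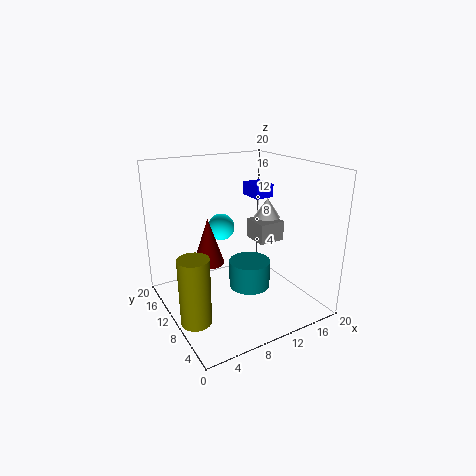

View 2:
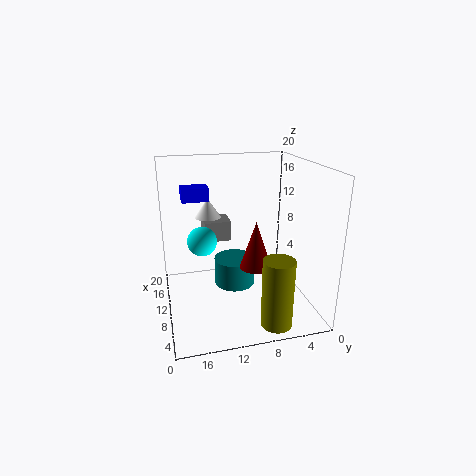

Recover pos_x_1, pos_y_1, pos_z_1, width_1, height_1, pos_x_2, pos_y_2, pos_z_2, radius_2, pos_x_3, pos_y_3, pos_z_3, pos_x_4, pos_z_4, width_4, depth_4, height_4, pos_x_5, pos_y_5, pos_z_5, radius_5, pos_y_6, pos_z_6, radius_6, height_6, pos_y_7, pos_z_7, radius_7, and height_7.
pos_x_1 = 15
pos_y_1 = 13
pos_z_1 = 14
width_1 = 3
height_1 = 2
pos_x_2 = 2
pos_y_2 = 7
pos_z_2 = 1
radius_2 = 2
pos_x_3 = 10
pos_y_3 = 15
pos_z_3 = 10
pos_x_4 = 14
pos_z_4 = 8
width_4 = 4
depth_4 = 4
height_4 = 3
pos_x_5 = 12
pos_y_5 = 10
pos_z_5 = 2
radius_5 = 3
pos_y_6 = 9
pos_z_6 = 8
radius_6 = 2
height_6 = 6
pos_y_7 = 13
pos_z_7 = 11
radius_7 = 2
height_7 = 3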